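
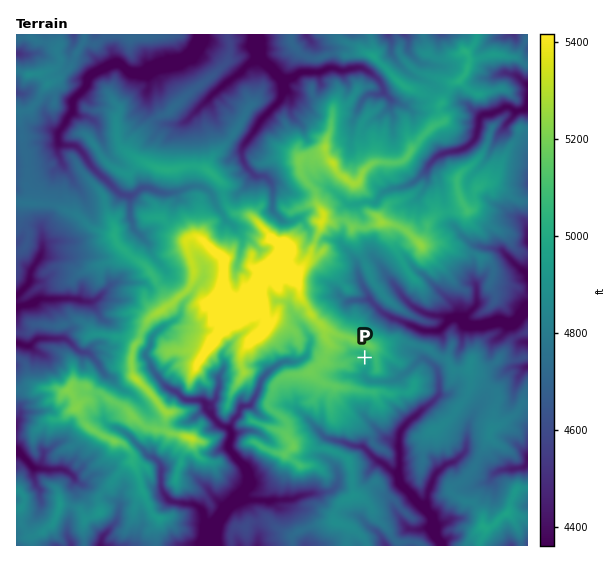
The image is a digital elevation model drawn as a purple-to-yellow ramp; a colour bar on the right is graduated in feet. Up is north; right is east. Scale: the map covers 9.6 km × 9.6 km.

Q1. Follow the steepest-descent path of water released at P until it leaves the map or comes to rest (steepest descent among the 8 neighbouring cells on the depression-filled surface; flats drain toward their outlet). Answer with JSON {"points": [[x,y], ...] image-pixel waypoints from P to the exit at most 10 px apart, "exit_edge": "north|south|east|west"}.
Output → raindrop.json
{"points": [[365, 357], [367, 367], [366, 377], [377, 381], [387, 381], [398, 379], [409, 371], [419, 360], [430, 363], [438, 372], [439, 383], [439, 393], [430, 404], [419, 412], [409, 421], [401, 432], [399, 443], [399, 453], [399, 464], [398, 475], [402, 485], [413, 496], [422, 507], [433, 517], [435, 528], [437, 539], [442, 545]], "exit_edge": "south"}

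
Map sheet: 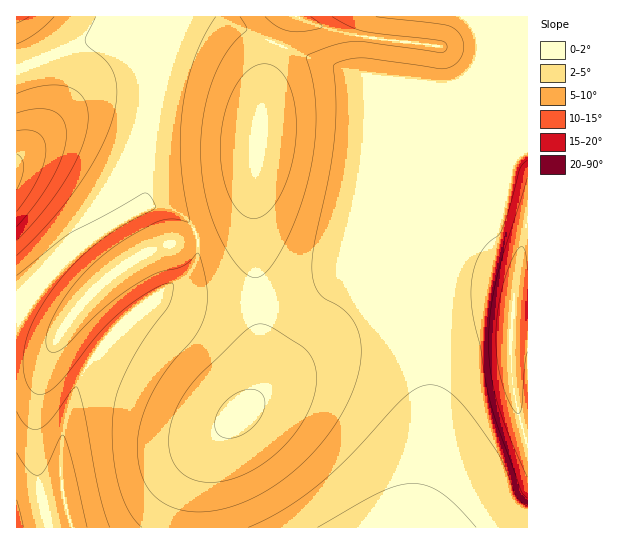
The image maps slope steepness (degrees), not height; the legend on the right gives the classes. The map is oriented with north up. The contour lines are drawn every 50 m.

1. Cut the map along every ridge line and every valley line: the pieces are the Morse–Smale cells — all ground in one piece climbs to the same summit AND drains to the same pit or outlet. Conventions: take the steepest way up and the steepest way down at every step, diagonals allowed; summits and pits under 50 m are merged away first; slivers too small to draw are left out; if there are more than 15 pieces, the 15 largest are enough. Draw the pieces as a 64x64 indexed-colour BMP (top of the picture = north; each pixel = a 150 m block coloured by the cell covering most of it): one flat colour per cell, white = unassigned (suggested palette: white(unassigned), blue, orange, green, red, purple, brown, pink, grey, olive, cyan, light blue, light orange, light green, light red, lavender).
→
<image width="64" height="64" href="data:image/bmp;base64,Qk12CAAAAAAAAHYAAAAoAAAAQAAAAEAAAAABAAQAAAAAAAAIAAATCwAAEwsAABAAAAAAAAAA////ALR3HwAOf/8ALKAsACgn1gC9Z5QAS1aMAMJ34wB/f38AIr28AM++FwDox64AeLv/AIrfmACWmP8A1bDFAJmZmZIiIiIiIiIiMzMzMzMzMzMzMzMzMzZmZmZmZmZmmZmZkiIiIiIiIiIzMzMzMzMzMzMzMzMzM2ZmZmZmZmYREZkiIiIiIiIiIjMzMzMzMzMzMzMzMzMzZmZmZmZmZhERESIiIiIiIiIiMzMzMzMzMzMzMzMzMzNmZmZmZmZmERERIiIiIiIiIiIjMzMzMzMzMzMzMzMzMzZmZmZmZmYREREiIiIiIiIiIiMzMzMzMzMzMzMzMzMzNmZmZmZmZhERESIiIiIiIiIiIzMzMzMzMzMzMzMzMzM2ZmZmZmZmERERIiIiIiIiIiIjMzMzMzMzMzMzMzMzMzZmZmZmZmYREREiIiIiIiIiIiIzMzMzMzMzMzMzMzMzNmZmZmZmZhERESIiIiIiIiIiIjMzMzMzMzMzMzMzMzM2ZmZmZmZmERERIiIiIiIiIiIiIzMzMzMzMzMzMzMzMzNmZmZmZmYREREiIiIiIiIiIiIjMzMzMzMzMzMzMzMzM2ZmZmZmZhERESIiIiIiIiIiIiIzMzMzMzMzMzMzMzMzZmZmZmZmERERIiIiIiIiIiIiIiMzMzMzMzMzMzMzMzNmZmZmZmYRERESIiIiIiIiIiIiIjMzMzMzMzMzMzMzM2ZmZmZmZBERERIiIiIiIiIiIiIiIzMzMzMzMzMzMzMzZmZmZmZkEREREiIiIiIiIiIiIiIiMzMzMzMzMzMzMzNmZmZmZkQRERERIiIiIiIiIiIiIiIjMzMzMzMzMzMzM2ZmZmZmRBEREREiIiIiIiIiIiIiIiIjMzMzMzMzMzMzZmZmZmZEERERERIiIiIiIiIiIiIiIiIzMzMzMzMzMzZmZmZmZkQREREREiIiIiIiIiIiIiIiIiMzMzMzMzMzNmZmZmZmRBERERERIiIiIiIiIiIiIiIiIjMzMzMzMzM2ZmZmZmZEEREREREiIiIiIiIiIiIiIiIiIjMzMzMzMzZmZmZmZkQRERERERIiIiIiIiIiIiIiIiIiIzMzMzMzNmZmZmZmRBERERERESIiIiIiIiIiIiIiIiIiMzMzMzM2ZmZmZmZEEREREREREiIiIiIiIiIiIiIiIiIiMzMzM2ZmZmZmZkRRERERERERIiIiIiIiIiIiIiIiIiIiMzMzZmZmZmZmRFURERERERESIiIiIiIiIiIiIiIiIiIiMzNmZmZmZmZEVRERERERERESIiIREREREiIiIiIiIiIiI2ZmZmZmZkRVUREREREREREREREREREREREiIiIiIiIkREZmZmRERFVVEREREREREREREREREREREREiIiIiIiREREREREREVVVREREREREREREREREREREREREiIiIiJERERERERERVVVURERERERERERERERERERERESIiIiJERERERERERFVVVVEREREREREREREREREREREREiIiIkREREREREREVVVVVRERERERERERERERERERERESIiIkRERERERERERVVVVVUREREREREREREREREREREREiIiRERERERERERFVVVVVVERERERERERERERERERERESIiREREREREREREVVVVVVVVERERERERERERERERERERIiJERERERERERERVVVVVVVVRERERERERERERERERERESJERERERERERERFVVVVVVVVVRERERERERERERERERERJEREREREREREREVVVVVVVVVVURERERERERERERERERFERERERERERERERVVVVVVVVVVREREREREREREREREREURERERERERERERFVVVVVVVVVVERERERERERERERERERFEREREREREREREVVVVVVVVVVUREREREREREREREREREURERERERERERERVVVVVVVVVVRERERERERERERERERERRERERERERERERFVVVVVVVVVVERERERERERERERERERFEREREREREREREVVVVVVVVVVUREREREREREREREREREURERERERERERERVVVVVVVVVVRERERERERERERERERERRERERERERERERFVVVVVVVVVVURERERERERERERERERFEREREREREREREVVVVVVVVVVVRERERERERERERERERERRERERERERERERVVVVVVVVVVVERERERERERERERERERFERERERERERERFVVVVVVVVVVUREREREREREREREREREUREREREREREREVVVVVVVVVVVRERERERERERERERERERRERERERERERERVVVVVVVVVVVEREREREREREREREREREURERERERERERFVVVVVVVVVVVRERERERERERERERERERERREREREREREVVVVVVVVVVVVERERERERERERERERERERERERFERERERVVVVVVVVVVVURERERERERERERERERERERERERRERIiHVVVVVVVVVVVREREREREREREREREREREREREREYiIiId3VVVVVVVVVVURERERERERERERERERERERERERGIiIh3d3VVVVVVVVVxEREREREREREREREREREREREREYiIiHd3d3dVVVVVd3ERERERERERERERERERERERERERiIiId3d3d3d3d3d3dxERERERERERERERERERERERERGIiIh3d3d3d3d3d3d3ERERERERERERERERERERERERGIiIiHd3d3d3d3d3d3cREREREREREREREREREREREREYiIiI"/>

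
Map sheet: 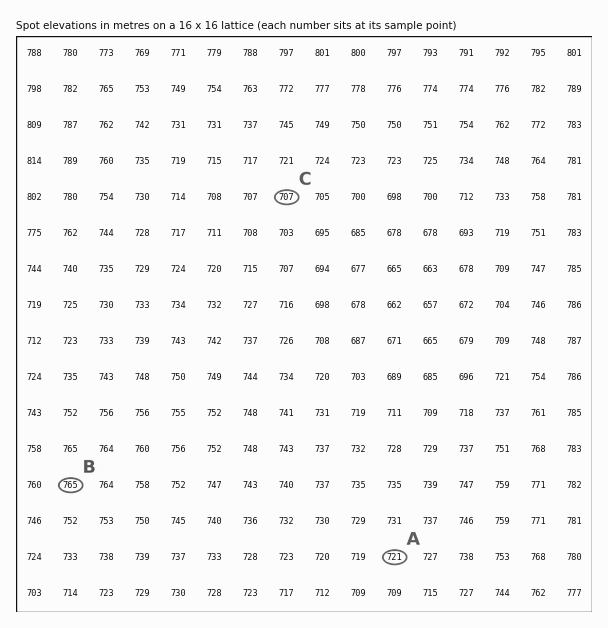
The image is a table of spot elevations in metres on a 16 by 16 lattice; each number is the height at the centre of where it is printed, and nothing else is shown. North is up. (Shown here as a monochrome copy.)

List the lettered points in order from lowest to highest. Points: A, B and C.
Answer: C A B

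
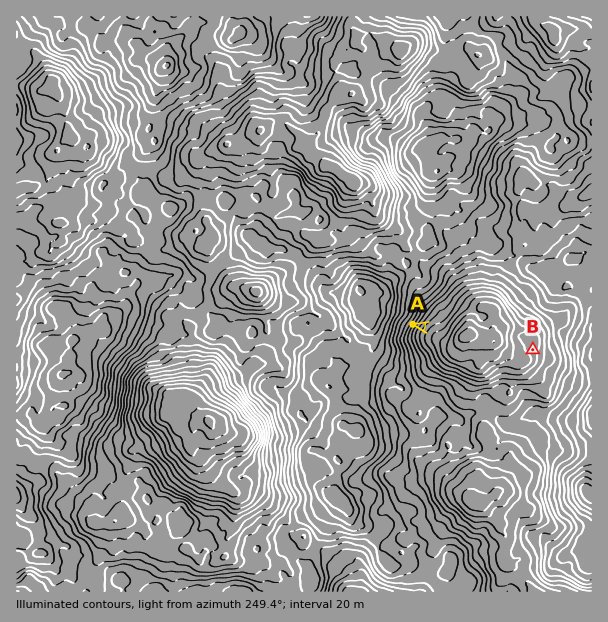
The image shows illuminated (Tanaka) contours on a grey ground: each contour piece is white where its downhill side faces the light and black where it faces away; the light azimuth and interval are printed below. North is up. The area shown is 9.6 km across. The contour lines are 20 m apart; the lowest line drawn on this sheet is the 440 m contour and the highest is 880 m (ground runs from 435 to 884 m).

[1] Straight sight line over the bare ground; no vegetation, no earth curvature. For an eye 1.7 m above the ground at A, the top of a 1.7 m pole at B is visible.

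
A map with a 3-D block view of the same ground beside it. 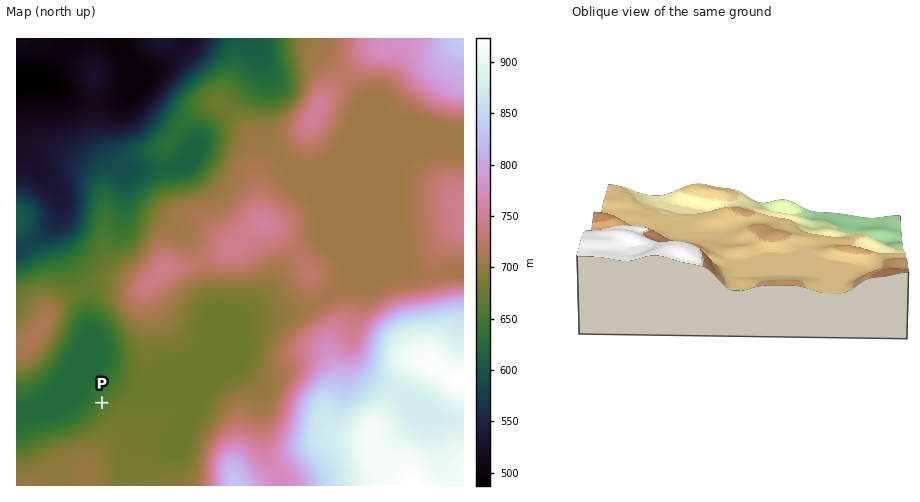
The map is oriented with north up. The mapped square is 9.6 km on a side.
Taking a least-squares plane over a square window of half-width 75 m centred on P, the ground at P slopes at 4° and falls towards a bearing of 304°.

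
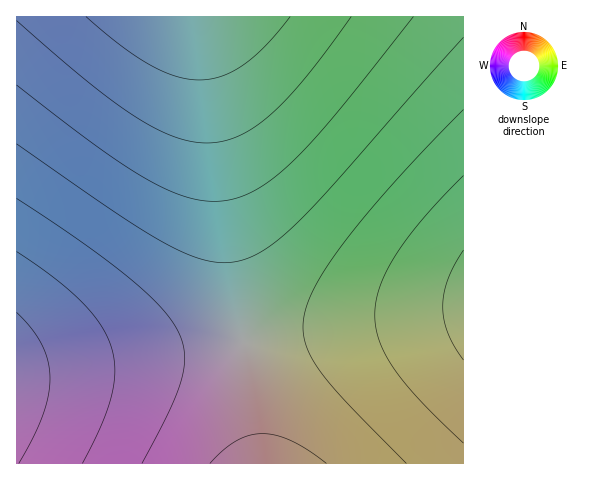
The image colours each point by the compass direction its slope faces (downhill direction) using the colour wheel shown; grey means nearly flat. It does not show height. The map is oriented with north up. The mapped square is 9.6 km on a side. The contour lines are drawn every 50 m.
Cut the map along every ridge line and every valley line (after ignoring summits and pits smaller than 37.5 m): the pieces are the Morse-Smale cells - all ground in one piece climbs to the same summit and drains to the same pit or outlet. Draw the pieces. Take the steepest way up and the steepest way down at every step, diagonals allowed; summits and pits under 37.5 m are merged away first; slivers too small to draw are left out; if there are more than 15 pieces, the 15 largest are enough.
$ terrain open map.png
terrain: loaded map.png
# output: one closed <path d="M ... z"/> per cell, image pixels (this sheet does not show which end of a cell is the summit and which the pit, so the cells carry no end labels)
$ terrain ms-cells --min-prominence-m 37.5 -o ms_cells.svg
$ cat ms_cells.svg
<path d="M463 16l-263 1 44 326 220-30z"/><path d="M200 16l-184 1 1 356 227-31z"/><path d="M463 314l-219 29 16 120 203 1z"/><path d="M243 343l-226 30-1 90 243 1z"/>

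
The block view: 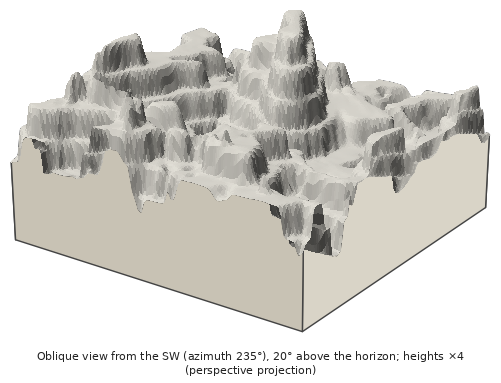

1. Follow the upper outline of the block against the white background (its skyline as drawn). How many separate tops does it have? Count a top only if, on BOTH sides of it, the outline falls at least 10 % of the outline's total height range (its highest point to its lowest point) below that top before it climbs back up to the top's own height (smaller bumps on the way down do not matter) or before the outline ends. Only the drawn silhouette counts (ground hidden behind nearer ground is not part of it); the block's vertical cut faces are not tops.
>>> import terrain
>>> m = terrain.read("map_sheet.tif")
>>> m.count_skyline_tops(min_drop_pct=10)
3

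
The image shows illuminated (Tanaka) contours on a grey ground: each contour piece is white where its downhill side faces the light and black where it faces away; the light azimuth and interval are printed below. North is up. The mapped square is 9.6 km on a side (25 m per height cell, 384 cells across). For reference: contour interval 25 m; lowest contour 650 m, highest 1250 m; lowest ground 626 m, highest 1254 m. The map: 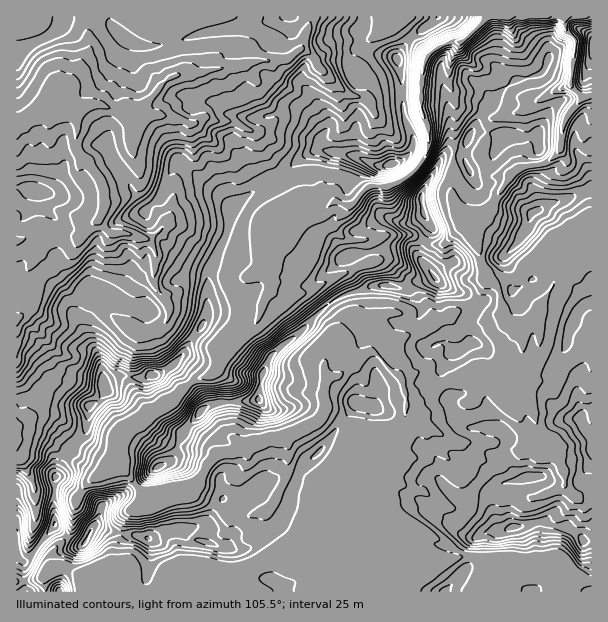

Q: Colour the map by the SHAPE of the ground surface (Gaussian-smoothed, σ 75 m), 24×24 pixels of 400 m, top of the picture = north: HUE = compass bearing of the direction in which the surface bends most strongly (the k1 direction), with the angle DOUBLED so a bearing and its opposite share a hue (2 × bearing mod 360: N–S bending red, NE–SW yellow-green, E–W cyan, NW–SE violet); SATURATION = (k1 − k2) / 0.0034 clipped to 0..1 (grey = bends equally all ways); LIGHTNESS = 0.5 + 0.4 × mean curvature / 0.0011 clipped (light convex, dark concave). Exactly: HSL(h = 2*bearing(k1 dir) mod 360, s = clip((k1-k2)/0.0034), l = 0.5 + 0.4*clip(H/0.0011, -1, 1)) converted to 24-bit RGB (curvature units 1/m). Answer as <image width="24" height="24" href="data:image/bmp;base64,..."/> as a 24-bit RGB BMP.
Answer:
<image width="24" height="24" href="data:image/bmp;base64,Qk32BgAAAAAAADYAAAAoAAAAGAAAABgAAAABABgAAAAAAMAGAAATCwAAEwsAAAAAAAAAAAAAi9M8IdB1jSxoeX94fXp/k4pub3p3f358fntxbYd4f5iQlH+TfXOFeXmBfIyDh3qEboCIaKSkuYWSZnJ9dIt+koh2iHCCjm1F7bHXHCFd8IOIKHNAX1FAspVPRYBNinVIYr+AW7acWYNSeXlpgXl5foB+foB5f393hHRsf2tZjF8xcGAwW2IwaXZATzcvw39oAKu6/c7QAFvv9s3vXJ7v0M7wtpbdnKLNc5uijm2GonegZpR/eX9/f39/f3+AeXqEgVxnmFaQeaHEzbrjzsfqm47ZfJTQkNTXaQu99vuwChYp+93QF2NnM0sia4M6i0pXsGVrgW1oYnxyqIuEbHZ+f39/f39/fmaDgo+mc56eZYNwc5deeotRX3dEtKx2d0xYnhW78+nJIouLLWIZ1ReB7x0kQGkkHlk/vbiRd2udmIeoqWx4ZHp1fX9/f39/bXeFl3KOgqSXbXiJdXeXq3SqiIC5PpOSo2NgLyhU2dCQwWBxRHJxMD5fweHo9db1RHypPI05UIJ/nI+DfVyhxZCnYH18f39/cHh+bIZrkJd2f3GLdol0cJNgd4NVfUVsqIhzSGBwjaJ1z3qETJprQHFtQoFm3pWru1VITHJfdFpBVGUjMWMrnpRXs2qOeHNkZH5ecpF3fV5hlXhfap+Bf6iagGCLe1dzfK50cJ1xT3R8zoetznSGQ4tYKFsxHFE3+dLmnG7jjGbN1PHrc4nROHiDrFpzkp7BgKywYlp/eY6QcpR7gJFxgWNmalp8dZ2qi6O2rne2ZomRQHJk68G7llXN1oHCIGpBDokSkzJFsSGB48mDS1FuXVV/XJ+Qo3tum3J1dF+FgpR6iIh2gIZygXV+ZnWGa4eBhZtqW0uQm32WQk16z+zDQWCukH3Y+sfxXaezJ1BbVYqy+NXTM1hIaV95ZIpwepFbjFVmiWhwlYNskZhobodqc4eHZ26Am39vfY5qSmOVi2KEd62bscVxVzs/RFQyPHM95X+BRmhhJ2pIxKtF/M/tO4d1XGpuiJ12a3+OZJiGgZKnpX2rf42odmyAa29+nnFxcoxuQG9VoGN3jal1g2NNh1p5i7CWLEZaz6uGgHOua32GNmhLPYg5+MjlTICMeINhfX1ckoNWZnRKeX5UkZdnfmFvan54ZoGGq3+LcXWVU5qIuIufjZane4qZkFKgeEmNirlqoYJugXOEa3OBVn1fL3Iq6IjkxZTjl5LmoWHIts2GYsy9alKhpWSUeXeQYH6AjJZ7c456Z4luUJyErIiJoXqNRkF+on2JcZymqn9zc359bXWDdIR4e1qYj7I/OXopVzIox09iqt3Cw3u2UiF4nsFiWINfaXaEe4t4h4FgjZZyPWhcrahalH4/byUndJKBZ3B9vpiJcoCBanyBdoCIW3yEs554plBrMjxswthOdKsmnl9EMzN036m9Tq5OWHBgeH5uj4x3gpVwa4BkN1x5xHLKmsmyQWRYbWxfsad9cItseYJ2YoJqXoVdTJGOy4DHcXzS1I+4leWiZz5pRnBphlpm4bG4W3+UWndliIuujZavfoSdVFB8U5RQvFqfjF6kdoqTkK+cr4Ksi3SSd4CEj413iYZQFHcYEE0I987ZsSs4gFuBaKWAPp+oub2Qq43MrHvIkYNrkW5ti2R4gkx5e7aKOzdfxJ2PcqeqgpR7gntvnHugqHGRdF5Pc0s/xULi1bf/ADMc/8zRRHinqWl8KmJDhKEteHFBnYldjXCPlIR1gkeVkbOUVmmFVnGKnMeZdVmYpFl3faCUdFt1lGaPrKDQibDWZr2/nXNM/6a0AEqA03CeWV+EpYCplrfGEkZkp7t9Z4JTfodgXFGHoKeOjl2KVoVghm5FTVcyiKhVtEiDX36maIh7n6yHW1qcnqVdbj1Zufl8EgNvcLJVwGRnW6Rusn+pHR6ZwqZybZ1vbX6Djmx4fWtOjHRfUI94h4ixkpO3eKCgX4ZkelqRqHyQgLCEdjteh0Y6fqRpAHbQbMlmdEdktKuFlG9sWnREv9FVDWYWiq5wXWloYnJrln6EhJOEk3duP246cHlKfYRUiXpgV4iApMCBjztjrUVQbG6XraxgA9KhT9e9dYHMrGWOjoqyt4i+mMNxcAzHwIutaGCGY45+aouAl5eHjIOfkYGidoaTdYmIbYlkiIpZNXcynjt3g6p5ZpSloNjW5klwAEAGBjom17e/ZXKen2iZ7+TcDgB+hHtyrX+ldYOidIeafZN+doGEhHiLi3yShHuVgniSiniWgpunQHaMpHhwpqJ9TG9TxFWR7LnrN+q+AHQqgVgVZrcgki8JANwS"/>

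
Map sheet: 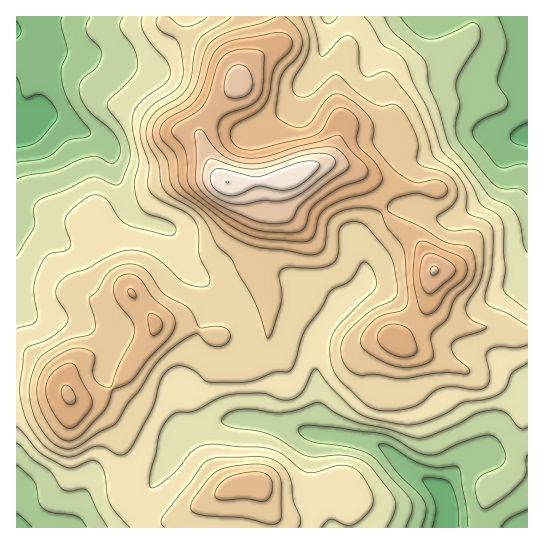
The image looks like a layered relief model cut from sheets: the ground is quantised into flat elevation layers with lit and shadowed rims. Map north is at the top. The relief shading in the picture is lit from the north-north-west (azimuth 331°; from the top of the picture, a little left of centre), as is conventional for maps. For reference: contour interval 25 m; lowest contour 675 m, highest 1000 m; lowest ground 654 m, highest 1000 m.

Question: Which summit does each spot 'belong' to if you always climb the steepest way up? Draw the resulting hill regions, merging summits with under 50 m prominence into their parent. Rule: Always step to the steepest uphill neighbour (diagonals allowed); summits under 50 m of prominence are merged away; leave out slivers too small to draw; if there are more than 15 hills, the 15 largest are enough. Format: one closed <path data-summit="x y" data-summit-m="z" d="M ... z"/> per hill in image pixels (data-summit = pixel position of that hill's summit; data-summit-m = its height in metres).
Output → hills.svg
<path data-summit="227 182" data-summit-m="1000" d="M527 16l-510 0-1 209 17 0 8 3 17 12 15 5 21-2 13-7 17-17 3-11 11 11 29 9 5 5 16 33 51 47 8 16 0 12-3 6-24 24-4 8 4 19 8 16 5 5 26 1 55 13 5-28-3-23 1-43 15-24 32-30 1-15-8-27 2-6 5-8 15-14 18-8 20 2 24 10 13 0 16-8 13-10 14-15 4-9 3-20 5-12 6-6 13-5z"/><path data-summit="69 395" data-summit-m="903" d="M127 208l-3 11-17 17-20 8-21 0-25-16-8-3-17 1 1 302 52 0 6-7 8-20 8-9 27-4 29 1 5-3 16-24 9-21 5-5 39-15 14-2-7-5-8-16-4-19 4-8 21-20 4-6 2-16-3-8-10-13-46-42-16-33-5-5-29-9z"/><path data-summit="434 270" data-summit-m="927" d="M527 135l-12 4-6 6-5 12-3 20-4 9-14 15-13 10-16 8-13 0-24-10-20-2-14 5-9 7-10 10-7 12 8 29-1 15-32 30-15 24-1 43 3 23-4 16 0 12 2 2 29 2 35 8 26 24 26 15 9 8 11-19 20-17 13-3 23 7 19 1z"/><path data-summit="254 483" data-summit-m="867" d="M250 419l-29 2-39 15-5 5-9 21-23 33-23 26-10 6 333 0 2-25-4-9-10-9-26-15-26-24-43-9-23-1-30-10z"/>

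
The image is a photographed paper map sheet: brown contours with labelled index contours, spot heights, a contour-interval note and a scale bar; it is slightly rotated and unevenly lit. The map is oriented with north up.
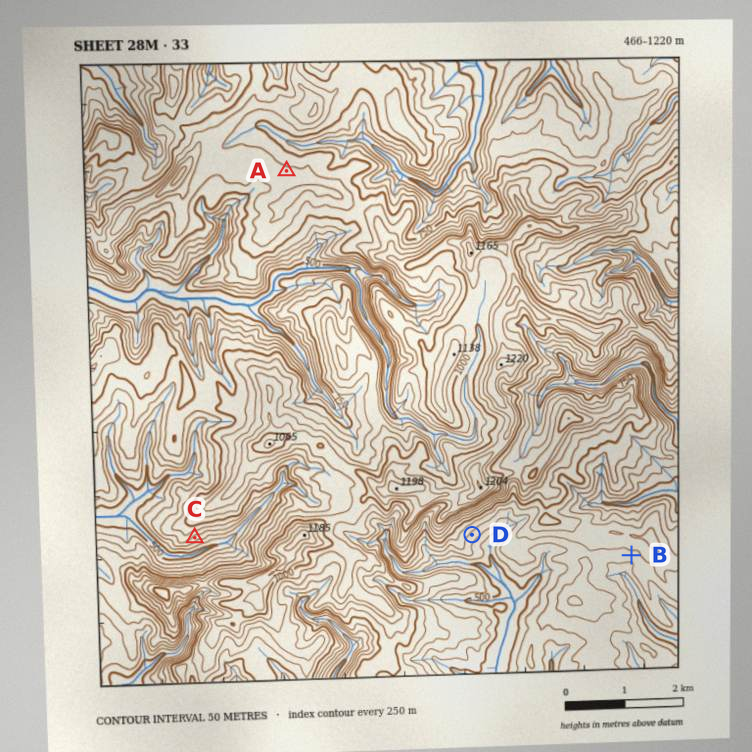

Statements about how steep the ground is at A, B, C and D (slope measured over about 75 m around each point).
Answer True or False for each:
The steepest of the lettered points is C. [True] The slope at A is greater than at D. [False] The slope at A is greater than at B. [False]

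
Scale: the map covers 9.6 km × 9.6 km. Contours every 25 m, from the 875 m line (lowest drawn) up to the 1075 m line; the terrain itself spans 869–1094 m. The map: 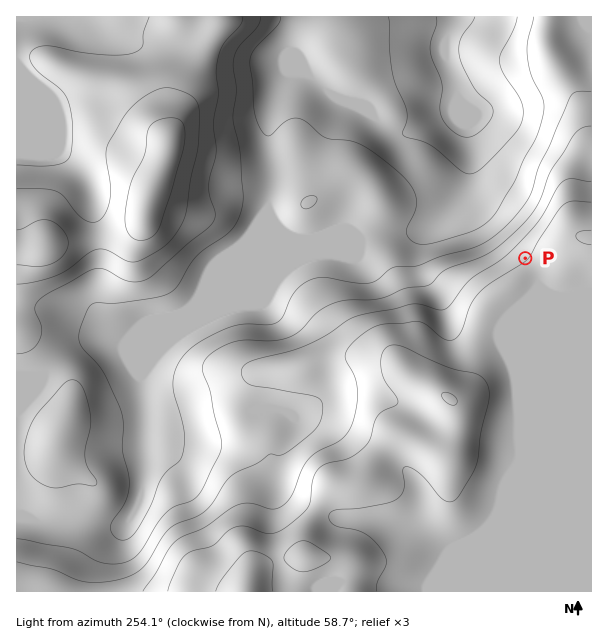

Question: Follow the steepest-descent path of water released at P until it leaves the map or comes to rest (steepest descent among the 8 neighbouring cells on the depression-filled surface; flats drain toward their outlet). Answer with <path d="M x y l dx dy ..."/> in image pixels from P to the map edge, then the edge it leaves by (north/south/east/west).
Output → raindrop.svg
<path d="M525 258l-58-58 0-71-11-10 0-36-6-12 0-3-3-5 0-3 2-1 0-27 4-8 0-4 2-3"/>
exit: north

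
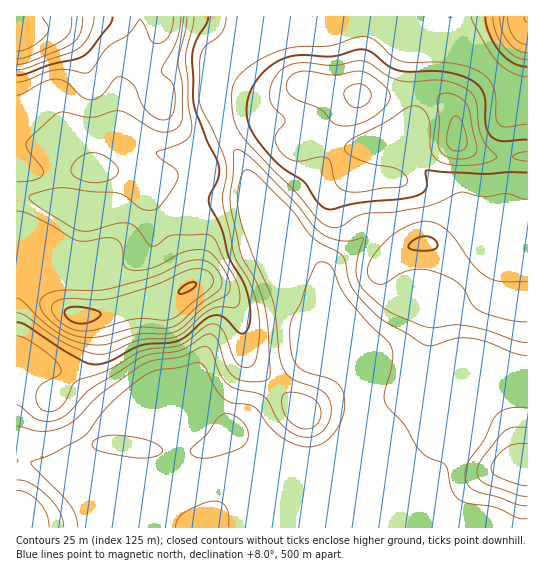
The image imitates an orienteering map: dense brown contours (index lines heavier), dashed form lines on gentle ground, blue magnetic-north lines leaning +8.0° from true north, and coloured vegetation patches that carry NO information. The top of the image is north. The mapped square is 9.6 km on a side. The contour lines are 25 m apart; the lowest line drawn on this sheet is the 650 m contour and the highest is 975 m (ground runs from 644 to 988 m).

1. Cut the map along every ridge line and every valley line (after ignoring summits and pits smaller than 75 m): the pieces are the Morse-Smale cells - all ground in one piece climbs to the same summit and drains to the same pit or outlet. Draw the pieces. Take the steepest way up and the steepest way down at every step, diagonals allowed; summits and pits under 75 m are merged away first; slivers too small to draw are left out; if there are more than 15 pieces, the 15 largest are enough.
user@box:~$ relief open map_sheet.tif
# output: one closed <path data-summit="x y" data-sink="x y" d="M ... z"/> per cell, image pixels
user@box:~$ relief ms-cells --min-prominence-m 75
<path data-summit="457 138" data-sink="527 527" d="M371 20l-16 0-36 13-37 3-25 8-15 8-12 8-7 7-4 8 0 42 24 45 9 29 8 16 63 64 48 118 2 1 3-19 6-14 64 3 18 5 4 10 0 27 2 1 12-11 15-8 31-6 0-283-9 0-8-4-25-28-20-15-33-8-30-13-20-2z"/><path data-summit="17 39" data-sink="527 527" d="M401 357l-19 0-6 14 0 8-4 12 0 15 9 21-20-20-8-18-8-12-15-8-27-8-47 46-5 8-13-6-20-4-10 10-4 8-26 24-19-12-14-4-38-16-34-34-14-9-20-7-13 0-6 8-4 17 0 137 483 1-38-16-8-5-9-12-7-20 0-4 18-20 12-20 2-28-1-28-4-10-18-5z"/><path data-summit="79 315" data-sink="527 527" d="M25 196l-9 1 1 192 3-16 6-8 13 0 18 6 16 10 34 34 38 16 14 4 19 12 26-24 4-8 10-10 20 4 13 6 5-8 45-44 5-2 31 11 8 5 8 12 8 18 19 18-8-19-1-20-48-115-69-68-44 0-51 24-5 0-21-12-18 2-30 0-42-17z"/><path data-summit="17 39" data-sink="527 527" d="M241 16l-224 0-1 179 23 4 46 18 30 0 18-2 21 12 5 0 51-24 41-2 8 7-16-46-24-45-2-38 19-36 4-12z"/><path data-summit="527 466" data-sink="527 527" d="M527 379l-10 0-20 5-15 8-13 11-2 28-12 20-18 20 7 24 9 12 8 5 40 16 27-1z"/><path data-summit="527 17" data-sink="527 527" d="M527 16l-285 0-2 15-11 28 2 1 26-16 20-7 24-4 18 0 36-13 16 0 12 5 20 2 30 13 33 8 20 15 25 28 8 4 8 0z"/>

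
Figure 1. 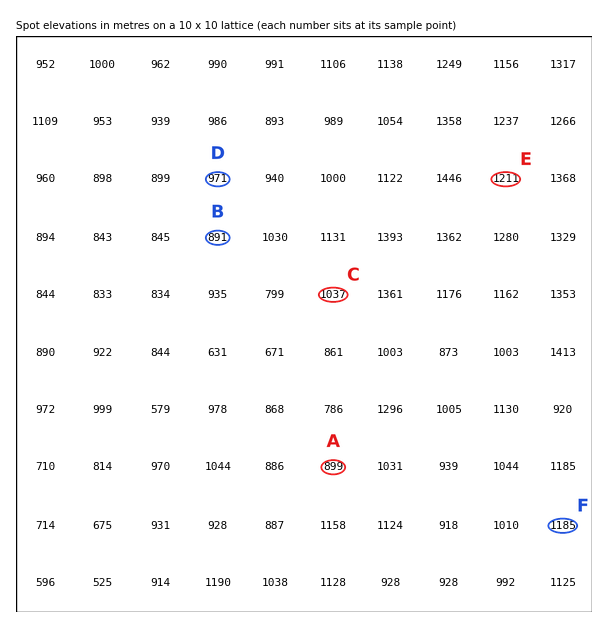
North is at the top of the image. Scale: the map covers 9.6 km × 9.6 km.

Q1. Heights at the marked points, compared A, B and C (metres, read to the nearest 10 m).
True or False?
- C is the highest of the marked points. True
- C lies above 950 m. True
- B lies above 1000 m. False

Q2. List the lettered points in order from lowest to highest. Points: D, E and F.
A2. D F E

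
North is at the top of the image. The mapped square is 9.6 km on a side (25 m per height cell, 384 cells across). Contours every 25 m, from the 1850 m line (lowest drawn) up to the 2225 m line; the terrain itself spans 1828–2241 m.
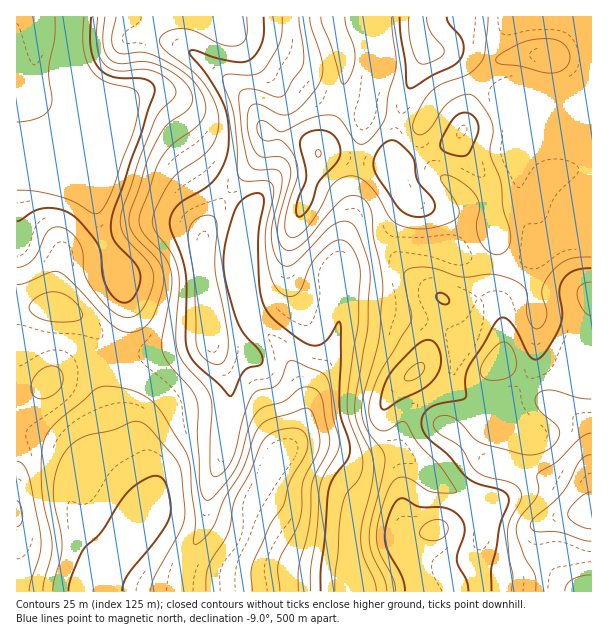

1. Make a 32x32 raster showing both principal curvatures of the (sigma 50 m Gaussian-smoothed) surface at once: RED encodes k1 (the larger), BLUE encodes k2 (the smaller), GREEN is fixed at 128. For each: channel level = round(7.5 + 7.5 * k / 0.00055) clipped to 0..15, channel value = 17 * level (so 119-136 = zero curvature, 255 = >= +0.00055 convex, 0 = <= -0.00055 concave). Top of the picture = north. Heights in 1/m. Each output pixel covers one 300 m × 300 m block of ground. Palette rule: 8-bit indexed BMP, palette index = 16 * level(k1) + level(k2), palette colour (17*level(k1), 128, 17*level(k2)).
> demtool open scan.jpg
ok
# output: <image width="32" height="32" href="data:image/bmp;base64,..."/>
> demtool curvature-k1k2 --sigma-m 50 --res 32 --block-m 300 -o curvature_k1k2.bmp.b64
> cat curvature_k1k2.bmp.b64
<image width="32" height="32" href="data:image/bmp;base64,Qk02CAAAAAAAADYEAAAoAAAAIAAAACAAAAABAAgAAAAAAAAEAAATCwAAEwsAAAABAAAAAAAAAIAAABGAAAAigAAAM4AAAESAAABVgAAAZoAAAHeAAACIgAAAmYAAAKqAAAC7gAAAzIAAAN2AAADugAAA/4AAAACAEQARgBEAIoARADOAEQBEgBEAVYARAGaAEQB3gBEAiIARAJmAEQCqgBEAu4ARAMyAEQDdgBEA7oARAP+AEQAAgCIAEYAiACKAIgAzgCIARIAiAFWAIgBmgCIAd4AiAIiAIgCZgCIAqoAiALuAIgDMgCIA3YAiAO6AIgD/gCIAAIAzABGAMwAigDMAM4AzAESAMwBVgDMAZoAzAHeAMwCIgDMAmYAzAKqAMwC7gDMAzIAzAN2AMwDugDMA/4AzAACARAARgEQAIoBEADOARABEgEQAVYBEAGaARAB3gEQAiIBEAJmARACqgEQAu4BEAMyARADdgEQA7oBEAP+ARAAAgFUAEYBVACKAVQAzgFUARIBVAFWAVQBmgFUAd4BVAIiAVQCZgFUAqoBVALuAVQDMgFUA3YBVAO6AVQD/gFUAAIBmABGAZgAigGYAM4BmAESAZgBVgGYAZoBmAHeAZgCIgGYAmYBmAKqAZgC7gGYAzIBmAN2AZgDugGYA/4BmAACAdwARgHcAIoB3ADOAdwBEgHcAVYB3AGaAdwB3gHcAiIB3AJmAdwCqgHcAu4B3AMyAdwDdgHcA7oB3AP+AdwAAgIgAEYCIACKAiAAzgIgARICIAFWAiABmgIgAd4CIAIiAiACZgIgAqoCIALuAiADMgIgA3YCIAO6AiAD/gIgAAICZABGAmQAigJkAM4CZAESAmQBVgJkAZoCZAHeAmQCIgJkAmYCZAKqAmQC7gJkAzICZAN2AmQDugJkA/4CZAACAqgARgKoAIoCqADOAqgBEgKoAVYCqAGaAqgB3gKoAiICqAJmAqgCqgKoAu4CqAMyAqgDdgKoA7oCqAP+AqgAAgLsAEYC7ACKAuwAzgLsARIC7AFWAuwBmgLsAd4C7AIiAuwCZgLsAqoC7ALuAuwDMgLsA3YC7AO6AuwD/gLsAAIDMABGAzAAigMwAM4DMAESAzABVgMwAZoDMAHeAzACIgMwAmYDMAKqAzAC7gMwAzIDMAN2AzADugMwA/4DMAACA3QARgN0AIoDdADOA3QBEgN0AVYDdAGaA3QB3gN0AiIDdAJmA3QCqgN0Au4DdAMyA3QDdgN0A7oDdAP+A3QAAgO4AEYDuACKA7gAzgO4ARIDuAFWA7gBmgO4Ad4DuAIiA7gCZgO4AqoDuALuA7gDMgO4A3YDuAO6A7gD/gO4AAID/ABGA/wAigP8AM4D/AESA/wBVgP8AZoD/AHeA/wCIgP8AmYD/AKqA/wC7gP8AzID/AN2A/wDugP8A/4D/AMamY3Z3hpeYqKeHdYaHd4WG2IZiZMXHh5iFhYeGl6i5uLiEhXeGhYanx4Z0hZeXlZbIlYKX56eGhoWUlqemhYW3yZSEh4d2dZbnt4WDhoeFhceUo9rJlqaVc4KmxoRzkti4g4WHh3d1dLXnloOFh3SF15WT6rjH28iTgcj6tqW46IZyhod3d3ZjhPaVc4V3Y4XYloLYx6W4tYNhk8fH19r4hXOHiHd3dnOV98VwhYWUpsmXcsfYdXOQgWGAooSGt9eVdIeHh3d2Y3T4+JOBhJOmuaZzxraDcpTI2fbWp4a3tpZ1hoeHh4V0hKf5t3B3cmSlo4PUhIJ0pufox5WVl7mmlnZ2h4eHhJemlvjXYWNTU3ODxtVzpMjntnRzY2OEtoeXh3Z2h3Z1p4WF99aCdoSBlqbq6YHV/MiFdYWFlqWnl6iYl4d2dpaXdXXm15OolnCFpsn4hKCTo4R1dafJp4eWqamWhoeXl3VzhNWmlbiVg5KWluj4toGDxaWjpZeGdYWYqJaXmIeGhJXI15W4p4OXkoWWptj6tYHG+9mSlpd3doWFhoeXlpakuOvIpaiDhaiTg6eVhde1hXDX6YGVt4d1hIWVx8alpZSX6MeEg4SoqIVylqeGpaR2dLXXcnS2l7a4yejXg3KFhZf4x3GDmKeXhnGnt3aWl5eFpbZ0Y5anprnJt3VhYnaFp/i1cpO3p5eGgaenh6jJt6anqJWTqbp1lrWUdHVjU1S295F1kta2hXVyhbe3t6iGhpaGhZS4ymSWt6iFc3BkhNb3gHaQ9tVzZGKWx6aFhHR0pJV1hKSUdZe5qZOgprjGx/iTdJD4+JVzcre2g4N0dYa6p3WHhoWVqLmXkLPZybi32cZygOj5t4KTlaWlp7allriWhYaHh5anqJVwlKiomJeXxoNQk/n5lHRUltn6x5V2toWXlnd3l4SCg3Nzl6enh4e11WGA9vZ0dIS35pZzc5bIhJa4hYeFdnd3d4CXuKiHdpXV13CB9qektNrJhHOGx6d0hbm4loeHd4eHgIW4qId2c6T4pMP72bSi2rizxri2dXWHhYV3lYOHd4d0cbeoh4Vxpvvl1cnIhWK1pGKm2bmmhXd3d3eouZOHd3dwt6eFg2LW+ZR0laSFY5XWc4LJyZOGd3d3d4fJk4eGcXCjg2FxtfbGcnaGtqeDleeUcpO0c3eHh4d3h8dyhLC0kmBgcuX3x5SFhnW2x3Ry1uZzgpWVdHOTk4aG13KQ1vy3pMb39qZ0lZeGdLbYhHGl+dnHlKbH1+rYlIbogpC4/Nfl9+iWY1R1loWF18iEgLf5uLeWlJanuLaEhuiCgKfnl4aUhIR3dIaHhaj4lXWA1/d1daeFdISEhZc="/>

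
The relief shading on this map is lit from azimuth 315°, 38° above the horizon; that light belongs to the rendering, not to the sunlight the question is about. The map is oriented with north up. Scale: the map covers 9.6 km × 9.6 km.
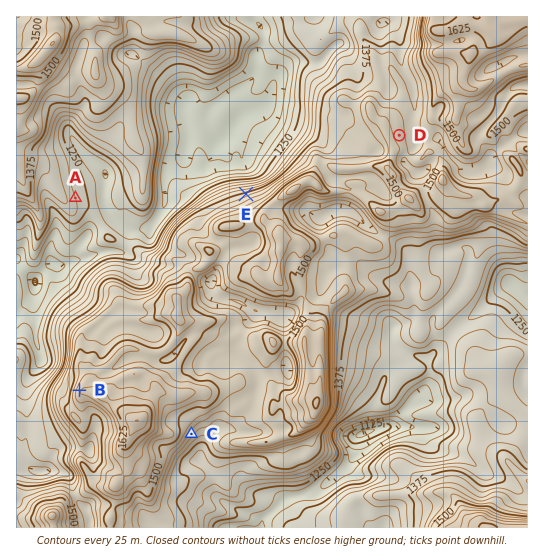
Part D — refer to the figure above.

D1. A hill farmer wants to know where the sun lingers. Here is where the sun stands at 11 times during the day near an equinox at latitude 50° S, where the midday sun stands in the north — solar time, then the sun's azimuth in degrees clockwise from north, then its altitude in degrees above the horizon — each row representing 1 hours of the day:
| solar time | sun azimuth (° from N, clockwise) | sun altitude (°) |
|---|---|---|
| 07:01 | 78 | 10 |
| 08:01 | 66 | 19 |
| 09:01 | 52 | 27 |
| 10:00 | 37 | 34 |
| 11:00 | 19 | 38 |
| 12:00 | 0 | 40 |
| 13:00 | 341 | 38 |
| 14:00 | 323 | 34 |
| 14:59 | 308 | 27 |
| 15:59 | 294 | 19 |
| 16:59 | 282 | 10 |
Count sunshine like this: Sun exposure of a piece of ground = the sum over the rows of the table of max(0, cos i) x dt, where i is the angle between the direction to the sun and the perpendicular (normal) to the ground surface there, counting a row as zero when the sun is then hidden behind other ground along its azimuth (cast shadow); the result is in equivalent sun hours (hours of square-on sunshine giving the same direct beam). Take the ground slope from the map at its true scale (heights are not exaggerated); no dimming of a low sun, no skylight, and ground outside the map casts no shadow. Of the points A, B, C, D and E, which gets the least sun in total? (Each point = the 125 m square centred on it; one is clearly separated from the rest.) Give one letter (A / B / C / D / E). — C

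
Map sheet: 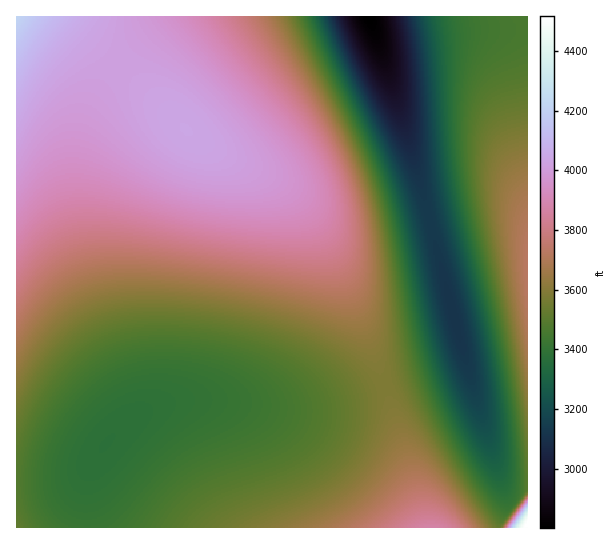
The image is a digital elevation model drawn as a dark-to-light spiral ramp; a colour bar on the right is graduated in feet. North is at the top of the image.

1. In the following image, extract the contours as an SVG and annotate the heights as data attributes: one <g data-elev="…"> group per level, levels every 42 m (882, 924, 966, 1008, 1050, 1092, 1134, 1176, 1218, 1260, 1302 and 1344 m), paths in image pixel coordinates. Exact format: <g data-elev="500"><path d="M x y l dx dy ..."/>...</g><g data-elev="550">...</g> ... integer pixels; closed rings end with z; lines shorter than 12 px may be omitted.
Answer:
<g data-elev="882"><path d="M389 17l4 21 1 19-3 12-2 3-3 1-8-5-9-12-11-20-8-19"/></g><g data-elev="924"><path d="M403 17l7 36 3 38-2 28-2 8-4 3-6-1-6-7-18-25-21-40-17-40"/></g><g data-elev="966"><path d="M417 17l8 48 7 97 4 32 8 32 25 86 10 47 2 31-1 8-3 3-7-4-8-12-16-39-11-39-17-82-11-38-15-32-45-89-20-49"/></g><g data-elev="1008"><path d="M434 17l6 33 6 88 5 45 8 35 30 116 13 71 3 28 0 21-3 12-5 4-6-1-5-5-13-17-15-26-14-32-18-54-22-105-12-43-15-37-43-91-18-42"/></g><g data-elev="1050"><path d="M51 527l-11-14-6-19-1-20 4-23 10-24 15-24 17-20 19-16 17-9 19-6 21-3 23 0 27 4 25 7 21 10 15 11 9 10 4 12-1 12-6 11-18 12-51 21-21 12-23 21-27 35"/><path d="M485 17l4 8 0 8-3 8-13 28-6 18-4 28 0 31 2 27 4 26 35 152 15 88 2 32 0 23-8 14-6 6-2 1-15-13-20-29-23-40-18-38-9-25-7-25-20-110-13-49-17-44-43-88-16-37"/></g><g data-elev="1092"><path d="M490 527l-101-142-1-10 1-52-2-44-6-42-8-38-10-28-13-32-49-93-14-29"/><path d="M527 493l-25 34"/><path d="M17 395l22-38 12-15 12-12 14-10 13-8 15-5 16-4 21-2 25 1 62 8 58 15 25 9 21 11 29 20 13 12 5 8 2 8-2 14-4 18-6 17-15 24-20 19-21 13-61 29"/><path d="M527 134l-20 7-10 8-7 15-2 21 5 45 24 123 10 63"/></g><g data-elev="1134"><path d="M473 527l-19-22-13-14-11-7-11-3-8 2-8 4-30 26-21 14"/><path d="M527 497l-23 30"/><path d="M17 327l18-28 20-18 22-13 25-6 29-1 39 4 65 10 98 18 16-1 9-6 4-7 3-10 1-27-4-32-9-33-12-28-15-28-65-104"/><path d="M527 240l-2 26 2 41"/></g><g data-elev="1176"><path d="M447 527l-16-4-8 1-9 3"/><path d="M527 499l-21 28"/><path d="M17 258l14-19 16-14 16-8 19-3 29 1 91 19 72 9 40 1 11-3 8-6 6-13 1-19-5-21-10-24-23-36-56-67-28-38"/></g><g data-elev="1218"><path d="M527 502l-18 25"/><path d="M17 170l16-27 14-18 16-11 15-4 9 3 10 5 32 31 18 14 16 10 18 7 25 7 27 1 20-2 8-4 4-4 3-8-2-9-5-12-10-14-48-53-49-45-8-10-5-10"/></g><g data-elev="1260"><path d="M527 505l-16 22"/><path d="M17 59l13-22 15-20"/></g><g data-elev="1302"><path d="M527 508l-13 19"/></g><g data-elev="1344"><path d="M527 513l-9 14"/></g>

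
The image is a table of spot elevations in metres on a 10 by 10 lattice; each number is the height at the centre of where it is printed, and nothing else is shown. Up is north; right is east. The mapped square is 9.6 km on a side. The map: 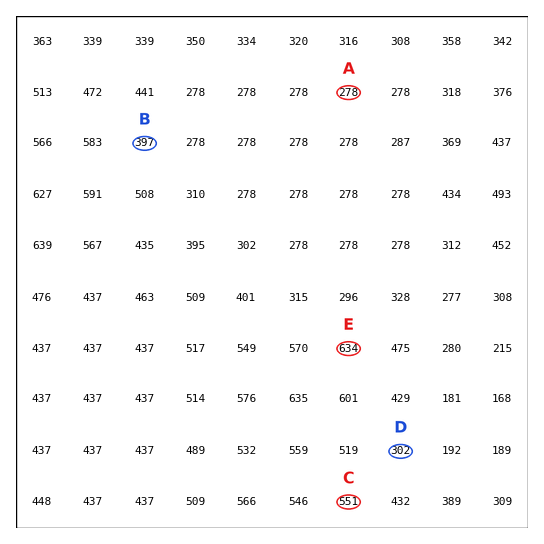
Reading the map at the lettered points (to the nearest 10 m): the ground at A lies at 280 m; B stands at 400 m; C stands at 550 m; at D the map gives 300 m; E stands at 630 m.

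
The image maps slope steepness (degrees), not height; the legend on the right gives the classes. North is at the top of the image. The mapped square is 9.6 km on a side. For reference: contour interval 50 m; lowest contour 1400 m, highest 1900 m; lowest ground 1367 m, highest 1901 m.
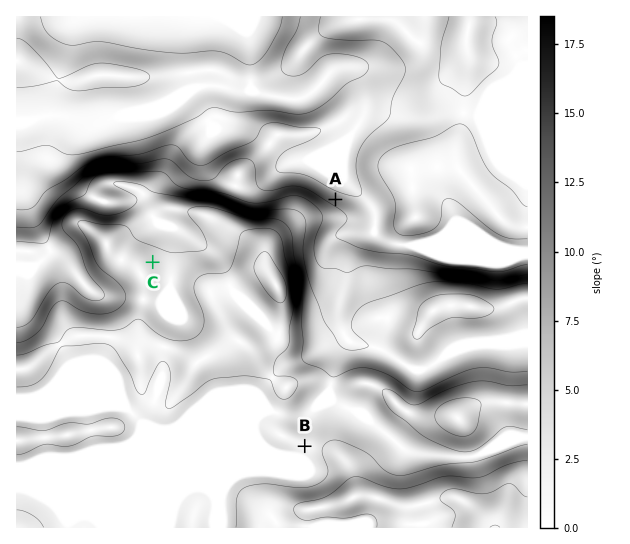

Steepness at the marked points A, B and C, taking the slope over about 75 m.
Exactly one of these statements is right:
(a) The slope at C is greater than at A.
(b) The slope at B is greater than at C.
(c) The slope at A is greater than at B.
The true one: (c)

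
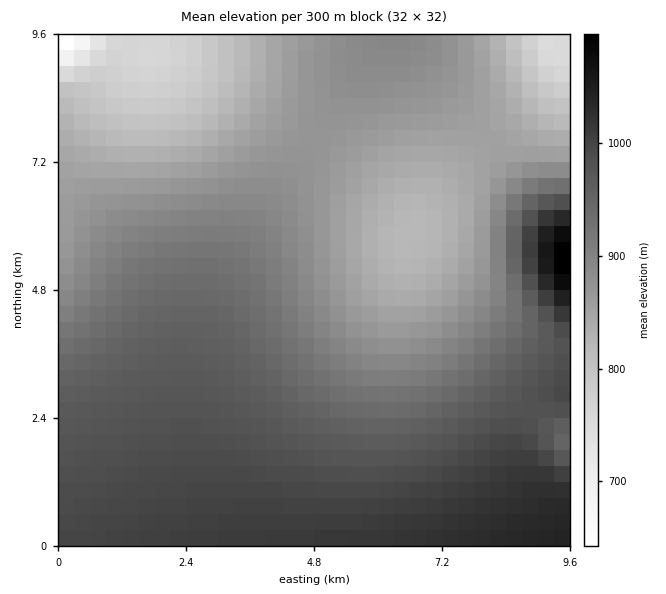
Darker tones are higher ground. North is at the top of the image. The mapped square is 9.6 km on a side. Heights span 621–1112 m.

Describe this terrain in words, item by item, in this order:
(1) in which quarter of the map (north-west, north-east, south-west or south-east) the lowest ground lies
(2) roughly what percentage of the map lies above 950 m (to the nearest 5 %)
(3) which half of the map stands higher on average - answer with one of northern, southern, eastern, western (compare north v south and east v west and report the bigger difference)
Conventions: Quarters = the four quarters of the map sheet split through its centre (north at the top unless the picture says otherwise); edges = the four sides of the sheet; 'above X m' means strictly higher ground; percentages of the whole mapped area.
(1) The lowest ground is in the north-west quarter.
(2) Roughly 35 % of the ground is higher than 950 m.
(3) On average the southern half of the map is the higher ground.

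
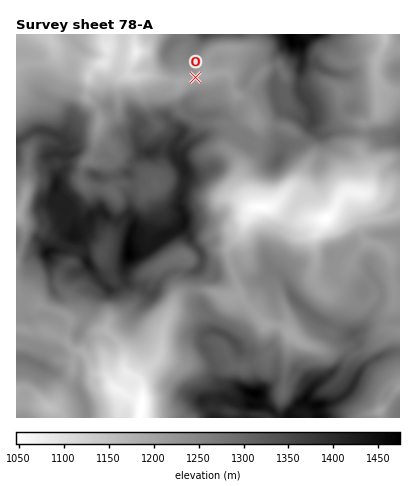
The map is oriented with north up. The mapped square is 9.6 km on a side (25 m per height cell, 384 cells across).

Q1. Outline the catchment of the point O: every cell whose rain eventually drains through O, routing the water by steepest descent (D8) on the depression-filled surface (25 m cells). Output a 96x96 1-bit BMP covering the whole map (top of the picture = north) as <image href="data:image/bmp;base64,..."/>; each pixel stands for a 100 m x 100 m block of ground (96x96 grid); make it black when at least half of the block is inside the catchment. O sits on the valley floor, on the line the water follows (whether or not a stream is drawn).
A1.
<image width="96" height="96" href="data:image/bmp;base64,Qk2+BAAAAAAAAD4AAAAoAAAAYAAAAGAAAAABAAEAAAAAAIAEAAATCwAAEwsAAAIAAAAAAAAA////AAAAAAAAAAAAAAAAAAAAAAAAAAAAAAAAAAAAAAAAAAAAAAAAAAAAAAAAAAAAAAAAAAAAAAAAAAAAAAAAAAAAAAAAAAAAAAAAAAAAAAAAAAAAAAAAAAAAAAAAAAAAAAAAAAAAAAAAAAAAAAAAAAAAAAAAAAAAAAAAAAAAAAAAAAAAAAAAAAAAAAAAAAAAAAAAAAAAAAAAAAAAAAAAAAAAAAAAAAAAAAAAAAAAAAAAAAAAAAAAAAAAAAAAAAAAAAAAAAAAAAAAAAAAAAAAAAAAAAAAAAAAAAAAAAAAAAAAAAAAAAAAAAAAAAAAAAAAAAAAAAAAAAAAAAAAAAAAAAAAAAAAAAAAAAAAAAAAAAAAAAAAAAAAAAAAAAAAAAAAAAAAAAAAAAAAAAAAAAAAAAAAAAAAAAAAAAAAAAAAAAAAAAAAAAAAAAAAAAAAAAAAAAAAAAAAAAAAAAAAAAAAAAAAAAAAAAAAAAAAAAAAAAAAAAAAAAAAAAAAAAAAAAAAAAAAAAAAAAAAAAAAAAAAAAAAAAAAAAAAAAAAAAAAAAAAAAAAAAAAAAAAAAAAAAAAAAAAAAAAAAAAAAAAAAAAAAAAAAAAAAAAAAAAAAAAAAAAAAAAAAAAAAAAAAAAAAAAAAAAAAAAAAAAAAAAAAAAAAAAAAAAAAAAAAAAAAAAAAAAAAAAAAAAAAAAAAAAAAAAAAAAAAAAAAAAAAAAAAAAAAAAAAAAAAAAAAAAAAAAAAAAAAAAAAAAAAAAAAAAAAAAAAAAAAAAAAAAAAAAAAAAAAAAAAAAAAAAAAAAAAAAAAAAAAAAAAAAAAAAAAAAAAAAAAAAAAAAAAAAAAAAAAAAAAAAAAAAAAAAAAAAAAAAAAAAAAAAAAAAAAAAAAAAAAAAAAAAAAAAAAAAAAAAAAAAAAAAAAAAAAAAAAAAAAAAAAAAAAAAAAAAAAAAAAAAAAAAAAAAAAAAAAAAAAAAAAAAAAAAAAAAAAAAAAAAAAAAAAAAAAAAAAAAAAAAAAAAAAAAAAAAAAAAAAAAAAAAAIAAAAAAAAAAAAAAAIAAAAAAAAAAAAAAAcAAAAAAAAAAAAAAAeAAD+AAAAAAAAAAAOAAP/wAAAAAAAAAAPgAP/8AAAAAAAAAAH4AP/+AAAAAAAAAAD/////AAAAAAAAAAA/////AAAAAAAAAAAf////AAAAAAAAAAAP////AAAAAAAAAAAP////AAAAAAAAAAA/////AAAAAAAAAAAf////AAAAAAAAAAAP///+AAAAAAAAAAAH///8AAAAAAAAAAAD///8AAAAAAAAAAAD///4AAAAAAAAAAAD///4AAAAAAAAAAAD///4AAAAAAAAAAAD///4AAAAAAAAAAAf///4AAAAAAAAAAA////4AAAAAAAAAAA////4AAAAAAAAAAA////4AAAAAAAAAAA////8AAAAAAAAAAA////4AAAAAAAAAAA////4AAAAAAAAAAAf///4AAAAAAAAAAAP///4AAAAAAAAAAAP///gAAAAAAAAAAAH///gAAAA="/>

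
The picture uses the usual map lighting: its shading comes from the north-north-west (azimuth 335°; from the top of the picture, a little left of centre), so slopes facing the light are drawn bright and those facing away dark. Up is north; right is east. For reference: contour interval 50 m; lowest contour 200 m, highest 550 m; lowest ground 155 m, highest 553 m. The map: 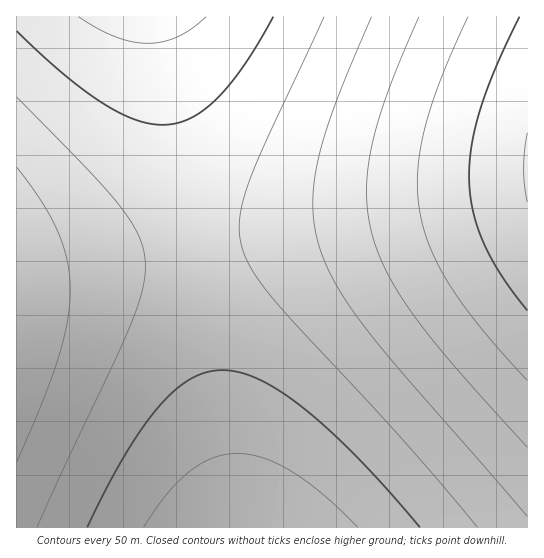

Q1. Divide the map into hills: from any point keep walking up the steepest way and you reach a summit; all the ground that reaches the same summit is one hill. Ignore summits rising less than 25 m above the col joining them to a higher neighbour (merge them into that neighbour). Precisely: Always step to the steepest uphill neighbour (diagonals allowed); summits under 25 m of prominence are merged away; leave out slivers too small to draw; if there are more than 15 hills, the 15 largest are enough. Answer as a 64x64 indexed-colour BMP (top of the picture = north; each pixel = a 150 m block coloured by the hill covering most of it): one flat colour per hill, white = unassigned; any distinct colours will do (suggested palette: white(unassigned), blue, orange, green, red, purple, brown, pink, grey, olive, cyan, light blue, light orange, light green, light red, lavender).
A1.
<image width="64" height="64" href="data:image/bmp;base64,Qk12CAAAAAAAAHYAAAAoAAAAQAAAAEAAAAABAAQAAAAAAAAIAAATCwAAEwsAABAAAAAAAAAA////ALR3HwAOf/8ALKAsACgn1gC9Z5QAS1aMAMJ34wB/f38AIr28AM++FwDox64AeLv/AIrfmACWmP8A1bDFACIiIiIiIiIiIiIiIiIiERERERERERERERERERERERERIiIiIiIiIiIiIiIiIiIREREREREREREREREREREREREiIiIiIiIiIiIiIiIiIRERERERERERERERERERERERESIiIiIiIiIiIiIiIiIhERERERERERERERERERERERERIiIiIiIiIiIiIiIiIiEREREREREREREREREREREREREiIiIiIiIiIiIiIiIiIRERERERERERERERERERERERESIiIiIiIiIiIiIiIiIhERERERERERERERERERERERERIiIiIiIiIiIiIiIiIiEREREREREREREREREREREREREiIiIiIiIiIiIiIiIiERERERERERERERERERERERERESIiIiIiIiIiIiIiIiIRERERERERERERERERERERERERIiIiIiIiIiIiIiIiIhEREREREREREREREREREREREREiIiIiIiIiIiIiIiIiERERERERERERERERERERERERESIiIiIiIiIiIiIiIiIRERERERERERERERERERERERERIiIiIiIiIiIiIiIiIhEREREREREREREREREREREREREiIiIiIiIiIiIiIiIhERERERERERERERERERERERERESIiIiIiIiIiIiIiIiERERERERERERERERERERERERERIiIiIiIiIiIiIiIiIREREREREREREREREREREREREREiIiIiIiIiIiIiIiIhERERERERERERERERERERERERESIiIiIiIiIiIiIiIiERERERERERERERERERERERERERIiIiIiIiIiIiIiIiIREREREREREREREREREREREREREiIiIiIiIiIiIiIiIRERERERERERERERERERERERERESIiIiIiIiIiIiIiIhERERERERERERERERERERERERERIiIiIiIiIiIiIiIiEREREREREREREREREREREREREREiIiIiIiIiIiIiIiIRERERERERERERERERERERERERESIiIiIiIiIiIiIiIhERERERERERERERERERERERERERIiIiIiIiIiIiIiIiEREREREREREREREREREREREREREiIiIiIiIiIiIiIiERERERERERERERERERERERERERESIiIiIiIiIiIiIiIRERERERERERERERERERERERERERIiIiIiIiIiIiIiIhEREREREREREREREREREREREREREiIiIiIiIiIiIiIiERERERERERERERERERERERERERESIiIiIiIiIiIiIiIRERERERERERERERERERERERERERIiIiIiIiIiIiIiIhEREREREREREREREREREREREREREiIiIiIiIiIiIiIhERERERERERERERERERERERERERESIiIiIiIiIiIiIiERERERERERERERERERERERERERERIiIiIiIiIiIiIiIREREREREREREREREREREREREREREiIiIiIiIiIiIiIhERERERERERERERERERERERERERESIiIiIiIiIiIiIiERERERERERERERERERERERERERERIiIiIiIiIiIiIiIREREREREREREREREREREREREREREiIiIiIiIiIiIiIRERERERERERERERERERERERERERESIiIiIiIiIiIiIhERERERERERERERERERERERERERERIiIiIiIiIiIiIiEREREREREREREREREREREREREREREiIiIiIiIiIiIiIRERERERERERERERERERERERERERESIiIiIiIiIiIiIhERERERERERERERERERERERERERERIiIiIiIiIiIiIiEREREREREREREREREREREREREREREiIiIiIiIiIiIiIRERERERERERERERERERERERERERESIiIiIiIiIiIiIRERERERERERERERERERERERERERERIiIiIiIiIiIiIhEREREREREREREREREREREREREREREiIiIiIiIiIiIiERERERERERERERERERERERERERERESIiIiIiIiIiIiIRERERERERERERERERERERERERERERIiIiIiIiIiIiIhEREREREREREREREREREREREREREREiIiIiIiIiIiIiERERERERERERERERERERERERERERESIiIiIiIiIiIiERERERERERERERERERERERERERERERIiIiIiIiIiIiIREREREREREREREREREREREREREREREiIiIiIiIiIiIhERERERERERERERERERERERERERERESIiIiIiIiIiIiERERERERERERERERERERERERERERERIiIiIiIiIiIiIREREREREREREREREREREREREREREREiIiIiIiIiIiIhERERERERERERERERERERERERERERESIiIiIiIiIiIhERERERERERERERERERERERERERERERIiIiIiIiIiIiEREREREREREREREREREREREREREREREiIiIiIiIiIiIRERERERERERERERERERERERERERERESIiIiIiIiIiIhERERERERERERERERERERERERERERERIiIiIiIiIiIiEREREREREREREREREREREREREREREREiIiIiIiIiIiIRERERERERERERERERERERERERERERESIiIiIiIiIiIRERERERERERERERERERERERERERERER"/>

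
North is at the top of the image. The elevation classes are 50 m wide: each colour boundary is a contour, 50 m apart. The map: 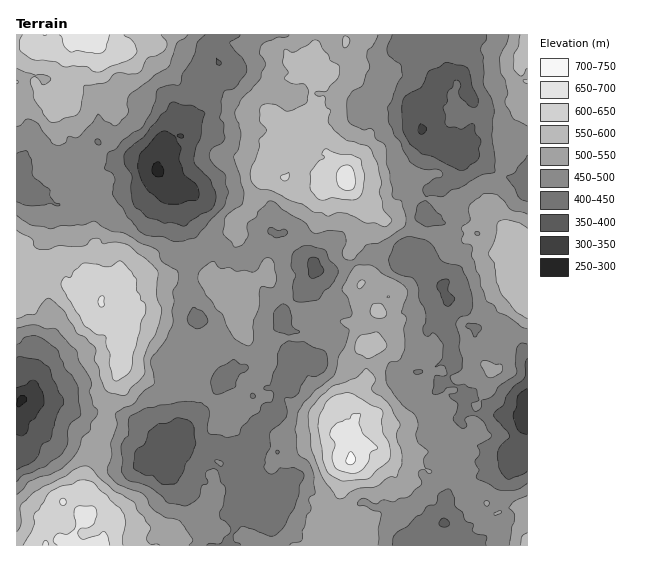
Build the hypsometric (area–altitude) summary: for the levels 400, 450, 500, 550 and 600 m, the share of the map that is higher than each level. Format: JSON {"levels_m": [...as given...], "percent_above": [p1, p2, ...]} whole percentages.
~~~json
{"levels_m": [400, 450, 500, 550, 600], "percent_above": [91, 72, 41, 21, 8]}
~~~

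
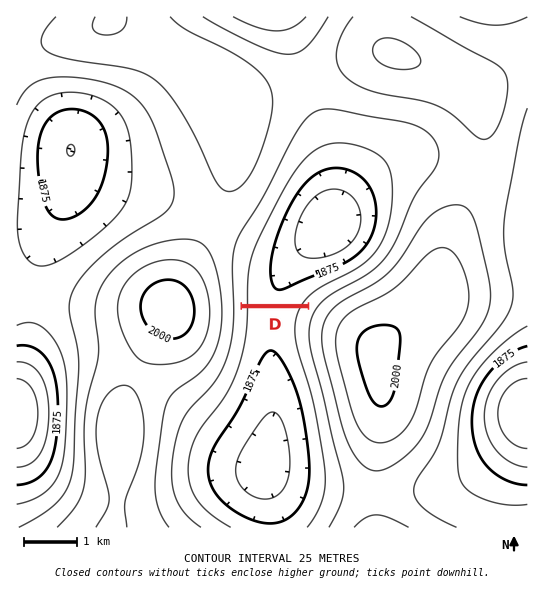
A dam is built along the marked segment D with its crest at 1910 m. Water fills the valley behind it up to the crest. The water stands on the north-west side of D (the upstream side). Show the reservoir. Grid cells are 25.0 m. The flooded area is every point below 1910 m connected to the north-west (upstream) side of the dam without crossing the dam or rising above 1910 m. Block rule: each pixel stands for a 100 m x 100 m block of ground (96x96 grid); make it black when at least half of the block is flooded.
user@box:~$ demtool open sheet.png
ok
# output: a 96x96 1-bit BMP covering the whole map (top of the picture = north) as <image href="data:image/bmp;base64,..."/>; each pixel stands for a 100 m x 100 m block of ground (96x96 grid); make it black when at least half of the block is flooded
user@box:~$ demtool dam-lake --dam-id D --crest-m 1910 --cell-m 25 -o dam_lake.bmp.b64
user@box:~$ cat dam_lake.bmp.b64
<image width="96" height="96" href="data:image/bmp;base64,Qk2+BAAAAAAAAD4AAAAoAAAAYAAAAGAAAAABAAEAAAAAAIAEAAATCwAAEwsAAAIAAAAAAAAA////AAAAAAAAAAAAAAAAAAAAAAAAAAAAAAAAAAAAAAAAAAAAAAAAAAAAAAAAAAAAAAAAAAAAAAAAAAAAAAAAAAAAAAAAAAAAAAAAAAAAAAAAAAAAAAAAAAAAAAAAAAAAAAAAAAAAAAAAAAAAAAAAAAAAAAAAAAAAAAAAAAAAAAAAAAAAAAAAAAAAAAAAAAAAAAAAAAAAAAAAAAAAAAAAAAAAAAAAAAAAAAAAAAAAAAAAAAAAAAAAAAAAAAAAAAAAAAAAAAAAAAAAAAAAAAAAAAAAAAAAAAAAAAAAAAAAAAAAAAAAAAAAAAAAAAAAAAAAAAAAAAAAAAAAAAAAAAAAAAAAAAAAAAAAAAAAAAAAAAAAAAAAAAAAAAAAAAAAAAAAAAAAAAAAAAAAAAAAAAAAAAAAAAAAAAAAAAAAAAAAAAAAAAAAAAAAAAAAAAAAAAAAAAAAAAAAAAAAAAAAAAAAAAAAAAAAAAAAAAAAAAAAAAAAAAAAAAAAAAAAAAAAAAAAAAAAAAAAAAAAAAAAAAAAAAAAAAAAAAAAAAAAAAAAAAAAAAAAAAAAAAAAAAAAAAAAAAAAAAAAAAAAAAAAAAAAAAAAAAAAAAAAAAAAAAAAAAAAAAAAAAAAAAAAAAAAAAAAAAAAAAAAAAAAAAAAAAAAAAAAAAAAAAAAAAAAAAAAAAAAAAAAAD/+AAAAAAAAAAAAAD//AAAAAAAAAAAAAD//wAAAAAAAAAAAAD//8AAAAAAAAAAAAD///AAAAAAAAAAAAD///wAAAAAAAAAAAD///4AAAAAAAAAAAD///8AAAAAAAAAAAB///+AAAAAAAAAAAB////AAAAAAAAAAAB////gAAAAAAAAAAA////wAAAAAAAAAAA////wAAAAAAAAAAAf///wAAAAAAAAAAAf///4AAAAAAAAAAAP///4AAAAAAAAAAAP///4AAAAAAAAAAAH///8AAAAAAAAAAAH///8AAAAAAAAAAAD///8AAAAAAAAAAAD///8AAAAAAAAAAAB///8AAAAAAAAAAAB///+AAAAAAAAAAAA///+AAAAAAAAAAAAf//+AAAAAAAAAAAAf//+AAAAAAAAAAAAP//+AAAAAAAAAAAAP//+AAAAAAAAAAAAH//+AAAAAAAAAAAAD//8AAAAAAAAAAAAB//wAAAAAAAAAAAAA/+AAAAAAAAAAAAAAHAAAAAAAAAAAAAAAAAAAAAAAAAAAAAAAAAAAAAAAAAAAAAAAAAAAAAAAAAAAAAAAAAAAAAAAAAAAAAAAAAAAAAAAAAAAAAAAAAAAAAAAAAAAAAAAAAAAAAAAAAAAAAAAAAAAAAAAAAAAAAAAAAAAAAAAAAAAAAAAAAAAAAAAAAAAAAAAAAAAAAAAAAAAAAAAAAAAAAAAAAAAAAAAAAAAAAAAAAAAAAAAAAAAAAAAAAAAAAAAAAAAAAAAAAAAAAAAAAAAAAAAAAAAAAAAAAAAAAAAAAAAAAAAAAAAAAAAAAAAAAAAAAAAAAAAAAAAAAAAAAAAAAAAAAAAAAAAAAAAAAA="/>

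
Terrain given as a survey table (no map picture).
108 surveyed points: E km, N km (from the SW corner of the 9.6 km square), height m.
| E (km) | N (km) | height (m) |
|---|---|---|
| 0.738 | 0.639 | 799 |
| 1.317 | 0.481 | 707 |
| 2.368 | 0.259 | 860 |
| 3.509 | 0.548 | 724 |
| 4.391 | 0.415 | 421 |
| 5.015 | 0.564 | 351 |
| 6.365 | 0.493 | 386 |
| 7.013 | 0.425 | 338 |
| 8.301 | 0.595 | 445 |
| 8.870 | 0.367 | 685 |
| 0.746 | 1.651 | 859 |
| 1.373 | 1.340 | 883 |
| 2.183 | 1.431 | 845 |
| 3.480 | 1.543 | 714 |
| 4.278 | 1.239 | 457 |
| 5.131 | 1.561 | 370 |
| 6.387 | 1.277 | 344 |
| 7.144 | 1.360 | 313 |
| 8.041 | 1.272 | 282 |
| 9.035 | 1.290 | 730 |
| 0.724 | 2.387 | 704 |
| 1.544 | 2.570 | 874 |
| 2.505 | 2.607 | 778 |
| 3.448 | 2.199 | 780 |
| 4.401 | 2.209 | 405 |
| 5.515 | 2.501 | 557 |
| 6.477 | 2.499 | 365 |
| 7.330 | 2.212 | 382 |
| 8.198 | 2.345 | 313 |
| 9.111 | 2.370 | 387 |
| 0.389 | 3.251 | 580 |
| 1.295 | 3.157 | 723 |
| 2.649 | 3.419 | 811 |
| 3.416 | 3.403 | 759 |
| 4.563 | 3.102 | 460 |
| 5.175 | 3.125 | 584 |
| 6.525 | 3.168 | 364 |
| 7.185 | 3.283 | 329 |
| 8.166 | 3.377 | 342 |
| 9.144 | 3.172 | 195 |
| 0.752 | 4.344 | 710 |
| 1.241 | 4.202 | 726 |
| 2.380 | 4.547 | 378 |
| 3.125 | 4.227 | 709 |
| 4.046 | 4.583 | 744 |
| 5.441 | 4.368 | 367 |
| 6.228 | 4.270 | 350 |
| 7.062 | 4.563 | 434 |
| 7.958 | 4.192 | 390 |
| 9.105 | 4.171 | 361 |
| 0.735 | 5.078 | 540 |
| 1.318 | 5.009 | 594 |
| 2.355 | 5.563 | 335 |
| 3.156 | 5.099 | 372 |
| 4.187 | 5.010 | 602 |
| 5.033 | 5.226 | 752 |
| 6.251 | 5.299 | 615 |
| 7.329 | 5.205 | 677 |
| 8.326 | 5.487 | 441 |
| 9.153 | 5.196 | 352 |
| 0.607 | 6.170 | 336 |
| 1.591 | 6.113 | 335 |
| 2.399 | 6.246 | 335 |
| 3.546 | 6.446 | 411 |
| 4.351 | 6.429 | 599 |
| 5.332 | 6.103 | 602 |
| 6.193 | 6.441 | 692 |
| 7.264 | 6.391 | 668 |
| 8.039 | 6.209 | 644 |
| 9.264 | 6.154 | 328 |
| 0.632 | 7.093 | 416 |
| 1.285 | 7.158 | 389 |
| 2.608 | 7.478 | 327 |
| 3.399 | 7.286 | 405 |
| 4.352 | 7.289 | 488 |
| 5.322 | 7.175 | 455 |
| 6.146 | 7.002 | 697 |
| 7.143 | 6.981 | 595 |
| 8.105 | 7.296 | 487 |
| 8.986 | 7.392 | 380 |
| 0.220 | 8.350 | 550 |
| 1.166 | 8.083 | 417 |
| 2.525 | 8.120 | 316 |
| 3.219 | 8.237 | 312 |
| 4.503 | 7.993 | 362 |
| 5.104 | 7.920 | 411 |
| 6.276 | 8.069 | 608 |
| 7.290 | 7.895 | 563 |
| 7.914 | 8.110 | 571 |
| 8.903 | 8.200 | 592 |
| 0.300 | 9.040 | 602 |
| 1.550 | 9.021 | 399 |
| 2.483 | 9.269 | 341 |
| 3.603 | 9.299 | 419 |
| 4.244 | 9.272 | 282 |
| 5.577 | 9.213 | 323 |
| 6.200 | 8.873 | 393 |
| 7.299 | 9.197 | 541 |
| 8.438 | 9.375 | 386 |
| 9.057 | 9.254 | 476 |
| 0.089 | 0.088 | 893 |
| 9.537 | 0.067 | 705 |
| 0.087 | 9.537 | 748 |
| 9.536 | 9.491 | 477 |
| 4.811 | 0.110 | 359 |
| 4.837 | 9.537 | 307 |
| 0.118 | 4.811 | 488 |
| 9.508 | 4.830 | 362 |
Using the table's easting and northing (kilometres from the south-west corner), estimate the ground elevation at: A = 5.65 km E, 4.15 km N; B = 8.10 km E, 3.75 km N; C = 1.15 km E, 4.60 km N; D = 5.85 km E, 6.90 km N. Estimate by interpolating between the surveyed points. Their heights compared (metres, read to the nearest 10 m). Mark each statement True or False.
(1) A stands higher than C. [False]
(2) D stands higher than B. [True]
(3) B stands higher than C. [False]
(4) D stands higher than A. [True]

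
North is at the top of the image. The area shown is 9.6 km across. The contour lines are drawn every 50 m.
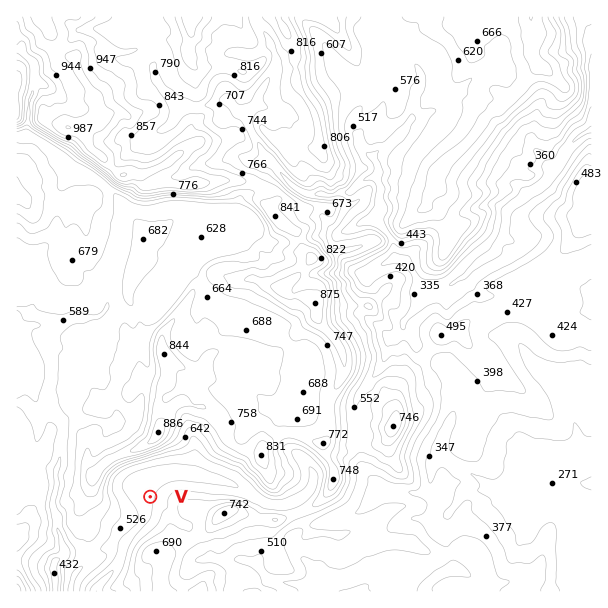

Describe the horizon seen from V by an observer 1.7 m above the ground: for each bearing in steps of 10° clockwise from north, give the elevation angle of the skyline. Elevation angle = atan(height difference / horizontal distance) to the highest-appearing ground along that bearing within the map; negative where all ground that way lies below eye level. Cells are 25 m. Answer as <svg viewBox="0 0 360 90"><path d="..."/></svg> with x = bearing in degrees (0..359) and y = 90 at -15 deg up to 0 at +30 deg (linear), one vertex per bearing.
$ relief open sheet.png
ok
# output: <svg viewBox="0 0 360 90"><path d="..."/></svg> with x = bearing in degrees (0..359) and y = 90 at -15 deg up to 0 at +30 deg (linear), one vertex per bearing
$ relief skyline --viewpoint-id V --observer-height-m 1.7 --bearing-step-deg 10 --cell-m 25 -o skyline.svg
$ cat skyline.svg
<svg viewBox="0 0 360 90"><path d="M0 16l10 5 10 13 10 6 10 0 10 0 10 2 10-1 10 2 10-4 10-3 10 0 10 3 10 3 10-2 10-1 10-1 10-2 10 0 10 8 10 12 10 3 10-6 10-2 10-4 10-2 10-4 10-5 10-5 10-4 10 0 10-1 10-2 10-2 10-4 10-2"/></svg>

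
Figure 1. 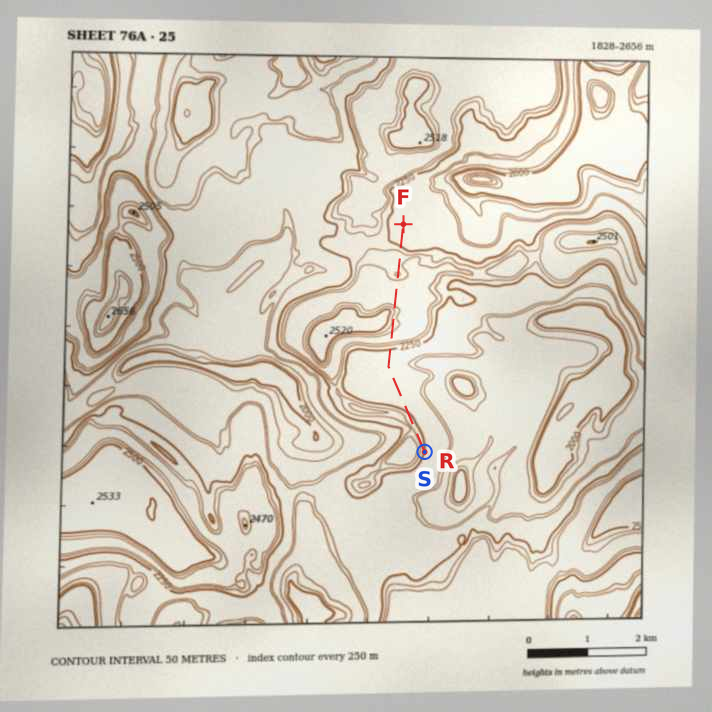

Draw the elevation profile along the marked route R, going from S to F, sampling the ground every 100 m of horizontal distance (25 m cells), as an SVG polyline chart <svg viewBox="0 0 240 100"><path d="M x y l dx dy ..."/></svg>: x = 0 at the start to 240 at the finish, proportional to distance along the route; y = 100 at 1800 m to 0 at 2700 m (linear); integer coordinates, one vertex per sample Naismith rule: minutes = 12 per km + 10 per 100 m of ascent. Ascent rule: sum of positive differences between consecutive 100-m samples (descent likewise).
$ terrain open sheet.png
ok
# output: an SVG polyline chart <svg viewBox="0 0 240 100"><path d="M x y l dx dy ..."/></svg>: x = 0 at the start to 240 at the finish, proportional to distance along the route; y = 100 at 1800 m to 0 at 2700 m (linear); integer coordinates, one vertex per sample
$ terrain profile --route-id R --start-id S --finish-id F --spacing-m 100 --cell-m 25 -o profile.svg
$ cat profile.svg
<svg viewBox="0 0 240 100"><path d="M0 50l6-2 6-2 6 0 6 0 6 1 6 1 6 1 6 2 6 0 6 0 6 0 6 0 6 0 6 0 6 0 6 0 6 0 6 0 6-2 6-11 6-3 6-3 6-3 6 1 6-3 6 5 6 3 5 1 6 0 6 1 6 6 6 1 6-4 6 0 6 2 6 7 6 2 6 0 6 0 6 0 1 0"/></svg>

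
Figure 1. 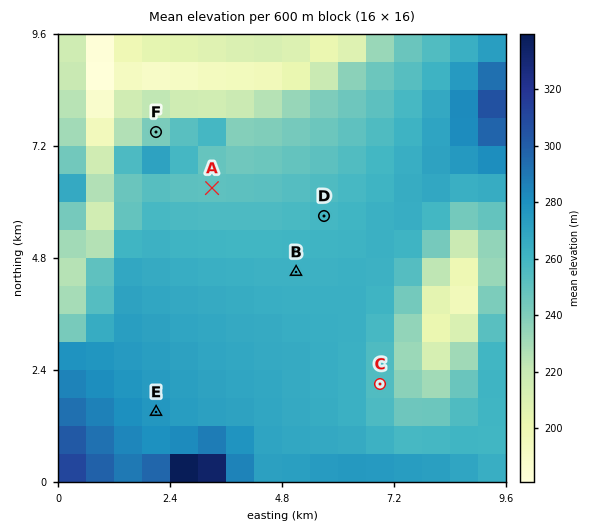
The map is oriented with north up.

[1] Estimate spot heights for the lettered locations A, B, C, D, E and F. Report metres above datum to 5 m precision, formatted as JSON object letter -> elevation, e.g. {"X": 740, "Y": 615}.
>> {"A": 250, "B": 260, "C": 255, "D": 260, "E": 275, "F": 235}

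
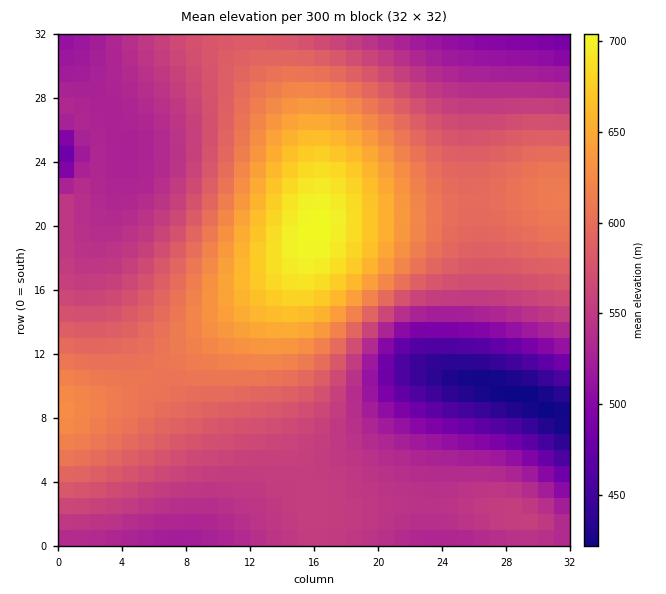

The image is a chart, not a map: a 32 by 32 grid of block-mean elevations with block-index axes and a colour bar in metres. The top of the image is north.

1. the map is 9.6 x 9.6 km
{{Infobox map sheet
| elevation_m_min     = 420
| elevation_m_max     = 705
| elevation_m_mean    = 570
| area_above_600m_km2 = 27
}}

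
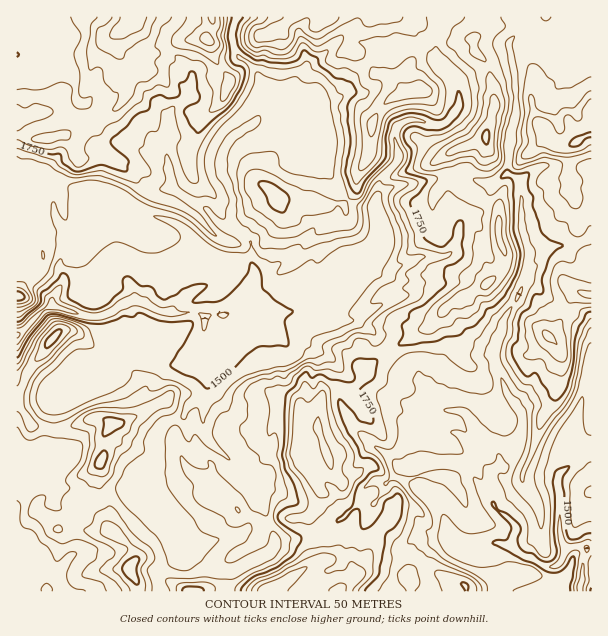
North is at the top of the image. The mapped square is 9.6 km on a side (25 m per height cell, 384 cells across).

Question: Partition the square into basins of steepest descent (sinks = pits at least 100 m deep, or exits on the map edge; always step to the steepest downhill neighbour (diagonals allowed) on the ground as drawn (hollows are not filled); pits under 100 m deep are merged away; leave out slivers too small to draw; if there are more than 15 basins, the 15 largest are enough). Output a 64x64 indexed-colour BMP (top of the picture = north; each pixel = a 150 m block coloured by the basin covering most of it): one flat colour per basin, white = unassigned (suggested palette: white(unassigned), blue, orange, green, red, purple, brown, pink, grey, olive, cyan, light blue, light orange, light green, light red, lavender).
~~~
<image width="64" height="64" href="data:image/bmp;base64,Qk12CAAAAAAAAHYAAAAoAAAAQAAAAEAAAAABAAQAAAAAAAAIAAATCwAAEwsAABAAAAAAAAAA////ALR3HwAOf/8ALKAsACgn1gC9Z5QAS1aMAMJ34wB/f38AIr28AM++FwDox64AeLv/AIrfmACWmP8A1bDFADMzMzMzMzERERERERERERESIiIiIiIiIiIiIiIiIiIiMzMzMzMzMREREREREREREiIiIiIiIiIiIiIiIiIiIiIzMzMzMzMxERERERERERERIiIiIiIiIiIiIiIiIiIiIjMzMzMzMzERERERERERERERIiIiIiIiIiIiIiIiIiIiMzMzMzMzMRERERERERERERERIiIiIiIiIiIiIiIiIiIzMzMzMzMRERERERERERERERESIiIiIiIiIiIiIiIiIjMzMzMzMRERERERERERERERERIiIiIiIiIiIiIiIiIiMzMzMzMREREREREREREREREREiIiIiIiIiIiIiIiIiIzMzMzMxERERERERERERERERERIiIiIiIiIiIiIiIiIjMzMzMzERERERERERERERERERIiIiIiIiIiIiIiIiIiMzMzMzMRERERERERERERERERIiIiIiIiIiIiIiIiIiIzMzMzMREREREREREREREREREiIiIiIiIiIiIiIiIiIjMzMzMxERERERERERERERERESIiIiIiIiIiIiIiIiIiMzMzMzERERERERERERERERESIiIiIiIiIiIiIiIiIiIzMzMzMRERERERERERERERERIiIiIiIiIiIiIiIiIiIjMzMzMzERERERERERERERERIiIiIiIiIiIiIiIiIiIiMzMzMzMREREREREREREREREiIiIiIiIiIiIiIiIiIiIzMzMzMxERERERERERERERESIiIiIiIiIiIiIiIiIiIjMRETMzERERERERERERERERIiIiIiIiIiIiIiIiIiIiMREREREREREREREREREREREiIiIiIiIiIiIiIiIiIiIxERERERERERERERERERERESIiIiIiIiIiIiIiIiIiIhERERERERERERERERERERERIiIiIiIiIiIiIiIiIiIiERERERERERERERERERERERESEiIiIiIiIiIiIiIiIiIRERERERERERERERERERERERERIiIiIiIiIiIiIiIiIhERERERERERERERERERERERERESIiIiIiIiIiIiIiIiEREREREREREREREREREREREREREiIiIiIiIiIiIiIiIRERERERERERERERERERERERERERIiIiIiIiIiIiIiIhERERERERERERERERERERERERERERIiIiIiIiIiIiIiERERERERERERERERERERERERERERESIiIiIiIiIiIiIRERERERERERERERERERERERERERERESIiIiIiIiIiIhEREREREREREREREREREREREREREREREiIiIiIiIiIiERERERERERERERERERERERERERERERERIiIiIiIiIiIRERERERERERERERERERERERERERERERESIiIiIiIiIhERERERERERERERERERERERERERERERERESIiIiIiIhERERERERERERERERERERERERERERERERERESIiIiIiEREREREREREREREREREREREREREREREREREREiIiIiIRERERERERERERERERERERERERERERERERERESIiIiIhERERERERERERERERERERERERERERERERERERIiIiIiEREREREREREREREREREREREREREREREREREREiIiIiIhERERERERERERERERERERERERERERERERERESIiIiIhERERERERERERERERERERERERERERERERERERIiIiIiEREREREREREREREREREREREREREREREREREREiIiIiEREREREREREREREREREREREREREREREREREREiIiIiIREREREREREREREREREREREREREREREREREREiIiIiIhERERERERERERERERERERERERERERERERERIiIiIiIiERERERERERERERERERERERERERERERERERIiIiIiIiEREREREREREREREREREREREREREREREREREiIiIiIiIREREREREREREREREREREREREREREREREREiIiIiIiIhERERERERERERERERERERERERERERERERESIiIRESIiERERERERERERERERERERERERERERERERERESIREREiIRERERERERERERERERERERERERERERERERERERERERERERERERERERERERERERERERERERERERERERERERERERERERERERERERERERERERERERERERERERERERERERERERERERERERERERERERERERERERERERERERERERERERERERERERERERERERERERERERERERERERERERERERERERERERERERERERERERERERERERERERERERERERERERERERERERERERERERERERERERERERERERERERERERERERERERERERERERERERERERERERERERERERERERERERERERERERERERERERERERERERERERERERERERERERERERERERERERERERERERERERERERERERERERERERERERERERERERERERERERERERERERERERERERERERERERERERERERERERERERERERERERERERERERERERERERERERERERERERERERERERERERERERERERERERERERERERERERERERERERERERERERERERERERERERERERERERERERERERERERER"/>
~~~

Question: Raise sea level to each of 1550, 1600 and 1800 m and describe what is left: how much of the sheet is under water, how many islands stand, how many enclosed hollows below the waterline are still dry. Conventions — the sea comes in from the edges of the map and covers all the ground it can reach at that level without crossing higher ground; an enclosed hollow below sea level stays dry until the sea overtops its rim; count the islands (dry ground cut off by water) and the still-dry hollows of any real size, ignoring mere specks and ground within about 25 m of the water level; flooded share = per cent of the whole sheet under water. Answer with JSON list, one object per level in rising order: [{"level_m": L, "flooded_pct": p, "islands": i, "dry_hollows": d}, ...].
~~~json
[{"level_m": 1550, "flooded_pct": 17, "islands": 0, "dry_hollows": 0}, {"level_m": 1600, "flooded_pct": 30, "islands": 0, "dry_hollows": 0}, {"level_m": 1800, "flooded_pct": 77, "islands": 1, "dry_hollows": 0}]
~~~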